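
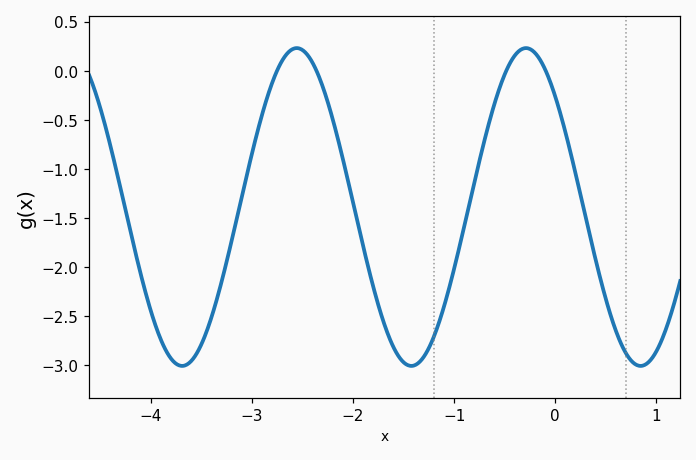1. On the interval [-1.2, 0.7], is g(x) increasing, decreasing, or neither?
neither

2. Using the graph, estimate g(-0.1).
0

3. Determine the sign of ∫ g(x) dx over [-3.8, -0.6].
negative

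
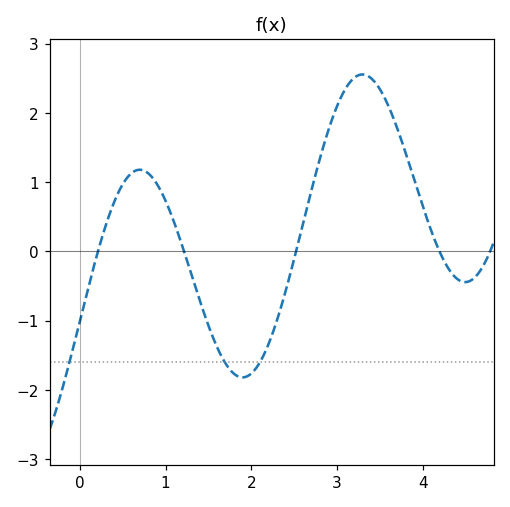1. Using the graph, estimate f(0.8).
1.13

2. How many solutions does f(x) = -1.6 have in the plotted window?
3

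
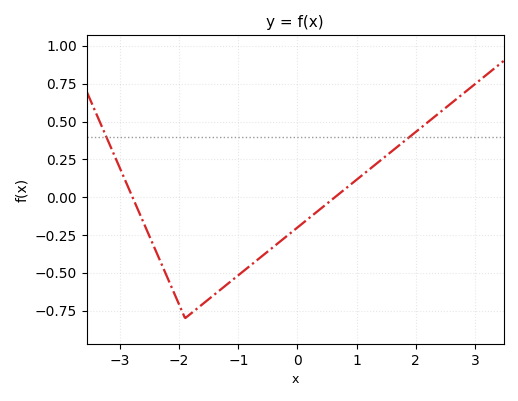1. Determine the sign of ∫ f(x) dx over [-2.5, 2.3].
negative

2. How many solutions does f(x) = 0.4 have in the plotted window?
2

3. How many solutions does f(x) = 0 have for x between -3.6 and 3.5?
2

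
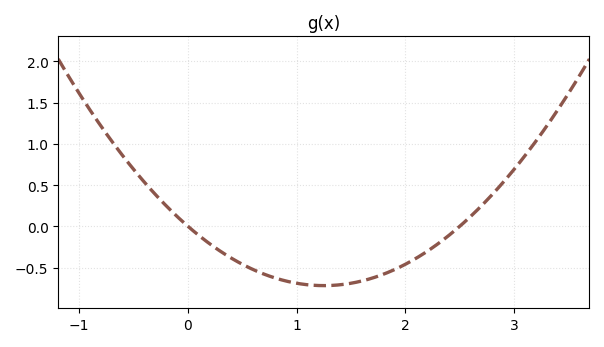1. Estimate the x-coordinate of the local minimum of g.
1.25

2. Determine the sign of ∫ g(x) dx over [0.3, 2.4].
negative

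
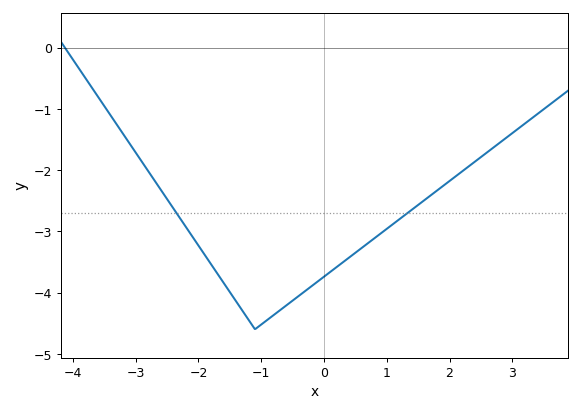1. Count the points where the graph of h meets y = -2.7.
2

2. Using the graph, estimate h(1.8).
-2.33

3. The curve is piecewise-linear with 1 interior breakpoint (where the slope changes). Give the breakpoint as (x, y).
(-1.1, -4.6)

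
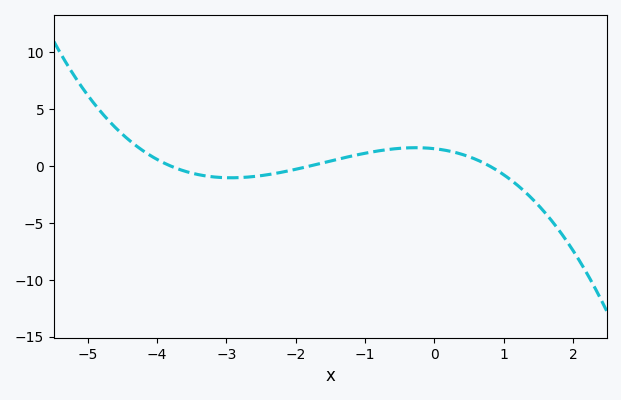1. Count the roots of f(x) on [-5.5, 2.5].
3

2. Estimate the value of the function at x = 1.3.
-2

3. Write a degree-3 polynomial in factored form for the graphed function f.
y = -0.28(x + 3.8)(x + 1.8)(x - 0.8)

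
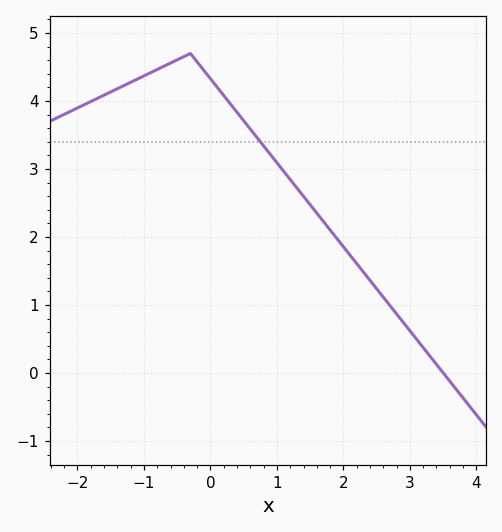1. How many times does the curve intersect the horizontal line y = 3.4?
1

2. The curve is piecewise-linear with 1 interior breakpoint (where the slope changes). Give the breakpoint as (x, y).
(-0.3, 4.7)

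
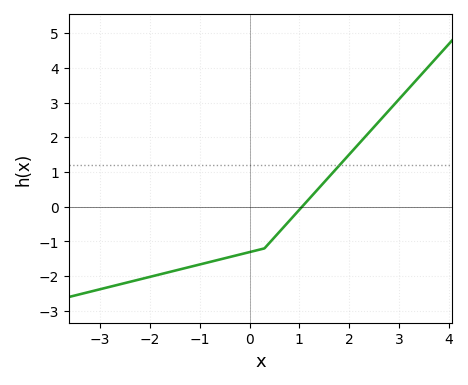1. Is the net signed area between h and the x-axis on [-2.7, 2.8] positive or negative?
negative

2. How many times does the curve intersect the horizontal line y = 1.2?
1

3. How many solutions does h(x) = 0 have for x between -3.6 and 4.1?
1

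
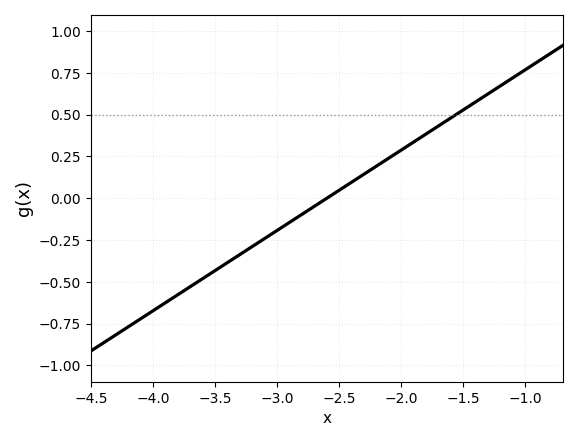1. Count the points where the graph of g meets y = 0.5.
1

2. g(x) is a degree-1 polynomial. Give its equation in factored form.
y = 0.48(x + 2.6)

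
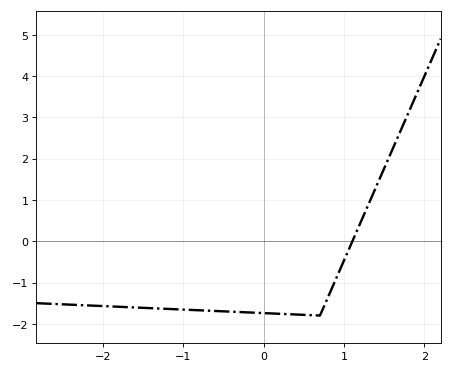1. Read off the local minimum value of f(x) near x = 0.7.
-1.8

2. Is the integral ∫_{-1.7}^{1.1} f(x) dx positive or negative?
negative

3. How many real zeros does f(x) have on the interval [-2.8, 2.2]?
1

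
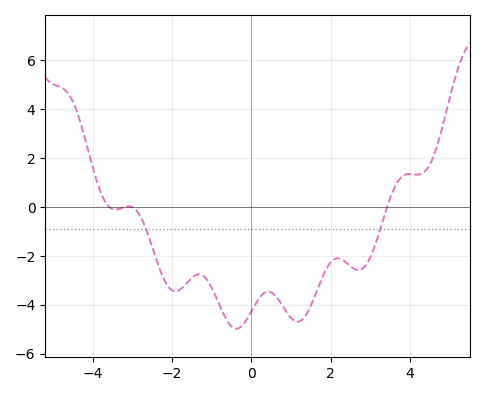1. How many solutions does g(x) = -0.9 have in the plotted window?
2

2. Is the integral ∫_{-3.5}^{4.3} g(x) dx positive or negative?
negative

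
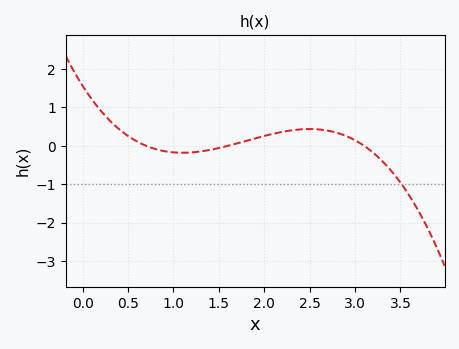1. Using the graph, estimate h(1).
-0.17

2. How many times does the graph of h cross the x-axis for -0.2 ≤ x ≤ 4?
3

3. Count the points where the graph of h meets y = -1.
1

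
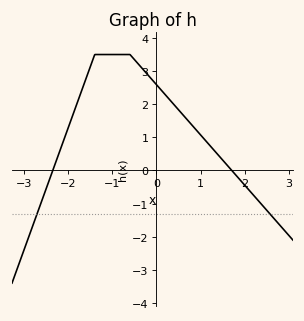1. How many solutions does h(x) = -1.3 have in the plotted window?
2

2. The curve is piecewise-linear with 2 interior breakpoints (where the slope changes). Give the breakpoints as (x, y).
(-1.4, 3.5); (-0.6, 3.5)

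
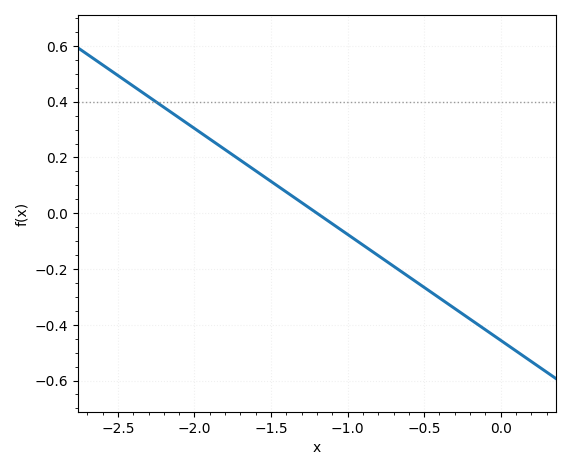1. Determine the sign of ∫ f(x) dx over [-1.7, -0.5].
negative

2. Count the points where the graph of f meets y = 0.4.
1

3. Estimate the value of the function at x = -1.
-0.08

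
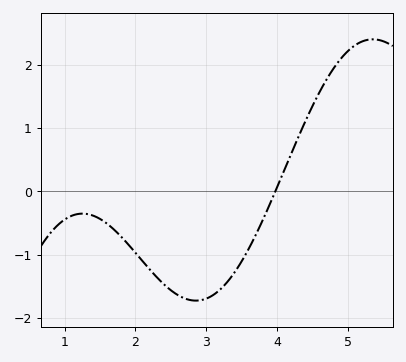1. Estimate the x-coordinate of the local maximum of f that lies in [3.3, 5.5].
5.4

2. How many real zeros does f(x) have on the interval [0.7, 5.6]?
1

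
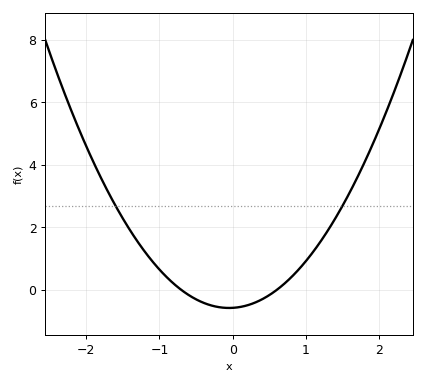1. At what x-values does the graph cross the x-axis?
-0.7, 0.6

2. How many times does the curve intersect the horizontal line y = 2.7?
2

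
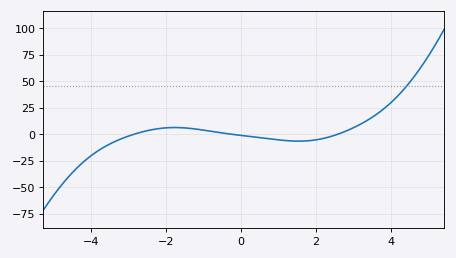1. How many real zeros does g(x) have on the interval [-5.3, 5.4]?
3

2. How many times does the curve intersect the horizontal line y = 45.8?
1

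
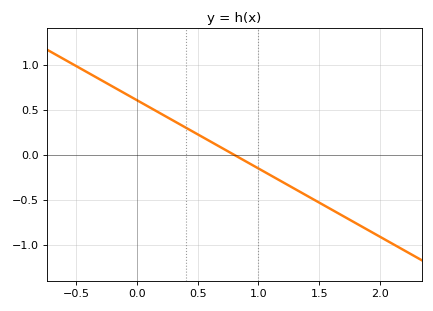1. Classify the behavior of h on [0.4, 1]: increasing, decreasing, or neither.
decreasing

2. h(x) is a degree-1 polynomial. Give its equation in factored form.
y = -0.76(x - 0.8)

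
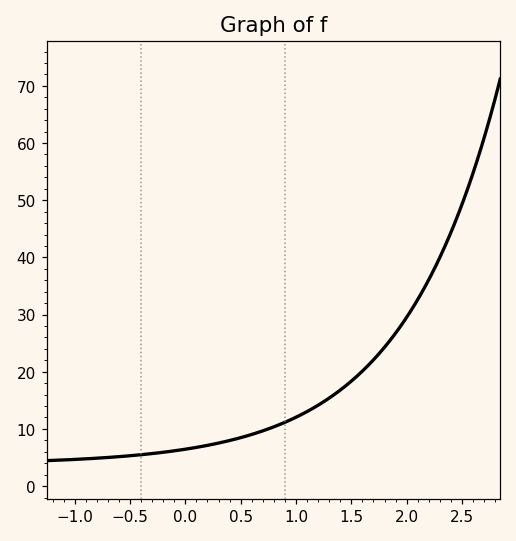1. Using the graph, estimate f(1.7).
22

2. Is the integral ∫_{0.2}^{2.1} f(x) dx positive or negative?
positive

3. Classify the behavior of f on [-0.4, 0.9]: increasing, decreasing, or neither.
increasing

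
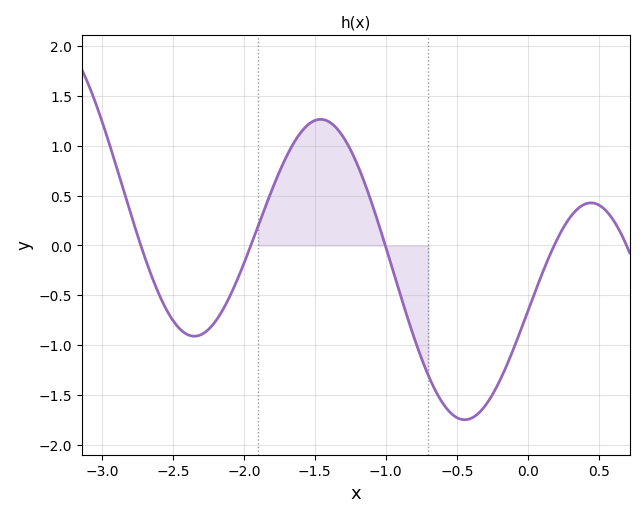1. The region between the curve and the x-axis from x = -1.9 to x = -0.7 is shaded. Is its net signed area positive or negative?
positive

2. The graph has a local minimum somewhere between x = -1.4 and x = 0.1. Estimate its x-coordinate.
-0.4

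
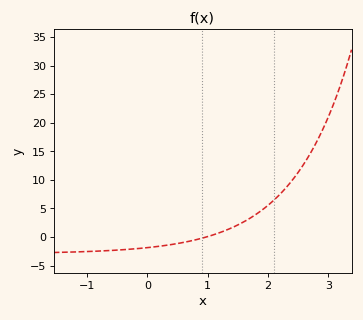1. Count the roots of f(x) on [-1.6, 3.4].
1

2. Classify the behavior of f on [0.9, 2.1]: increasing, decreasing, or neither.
increasing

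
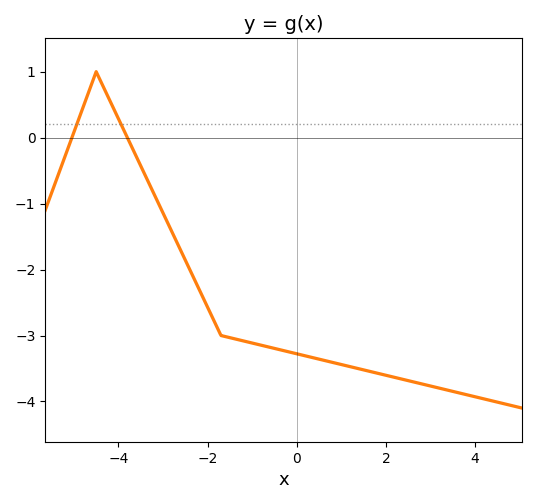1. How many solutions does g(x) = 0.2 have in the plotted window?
2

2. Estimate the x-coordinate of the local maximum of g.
-4.5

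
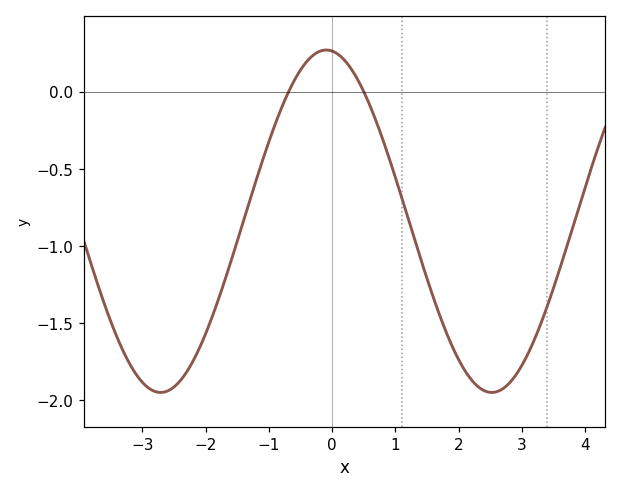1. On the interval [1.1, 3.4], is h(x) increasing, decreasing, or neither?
neither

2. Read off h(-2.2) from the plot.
-1.75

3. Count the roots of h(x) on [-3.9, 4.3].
2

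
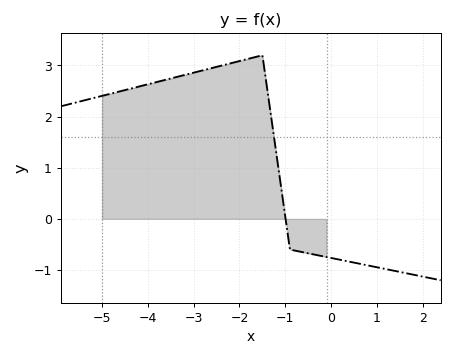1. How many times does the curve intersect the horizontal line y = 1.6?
1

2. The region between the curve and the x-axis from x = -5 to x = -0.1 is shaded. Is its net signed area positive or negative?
positive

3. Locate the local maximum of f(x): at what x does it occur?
-1.5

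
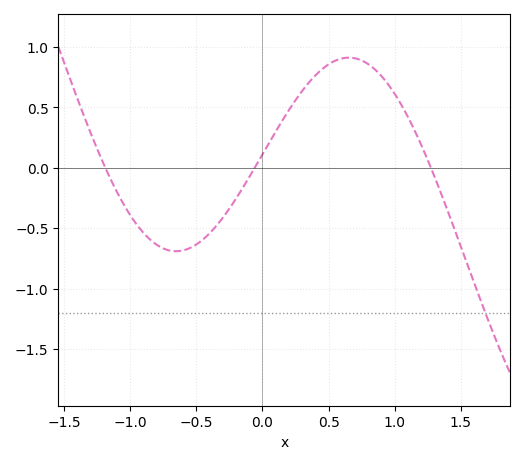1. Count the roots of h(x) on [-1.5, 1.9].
3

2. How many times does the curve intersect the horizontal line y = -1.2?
1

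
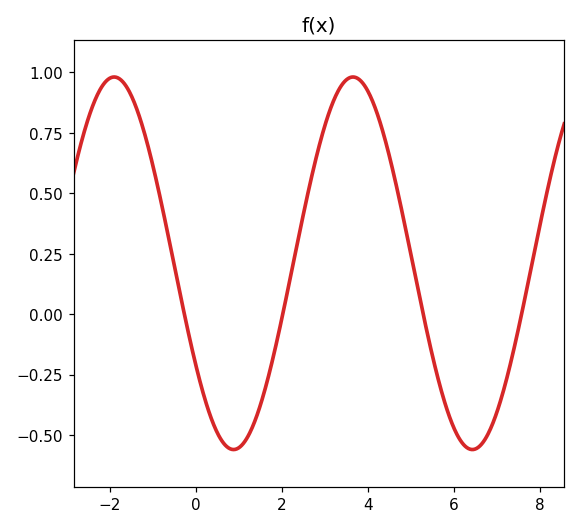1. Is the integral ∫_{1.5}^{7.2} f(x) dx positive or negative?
positive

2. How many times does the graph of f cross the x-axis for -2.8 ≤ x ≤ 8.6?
4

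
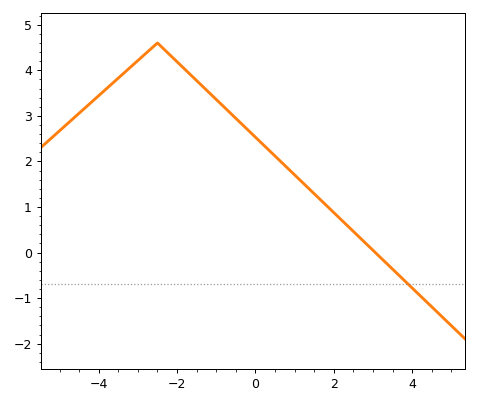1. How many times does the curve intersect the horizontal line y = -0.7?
1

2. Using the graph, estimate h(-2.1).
4.3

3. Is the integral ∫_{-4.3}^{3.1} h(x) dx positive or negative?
positive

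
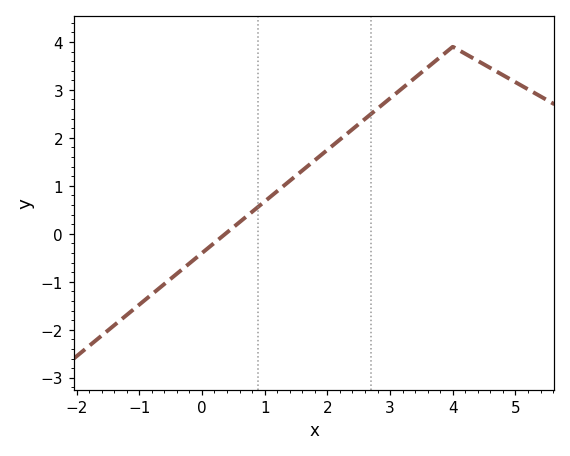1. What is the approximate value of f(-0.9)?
-1.4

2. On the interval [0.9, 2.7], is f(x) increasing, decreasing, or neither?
increasing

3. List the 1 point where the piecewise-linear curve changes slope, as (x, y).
(4, 3.9)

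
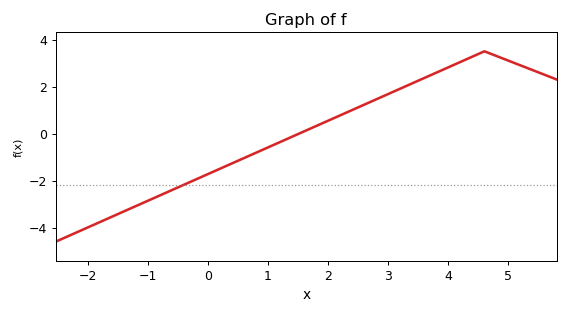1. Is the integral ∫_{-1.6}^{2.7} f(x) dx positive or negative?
negative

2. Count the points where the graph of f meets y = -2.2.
1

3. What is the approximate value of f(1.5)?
-0.02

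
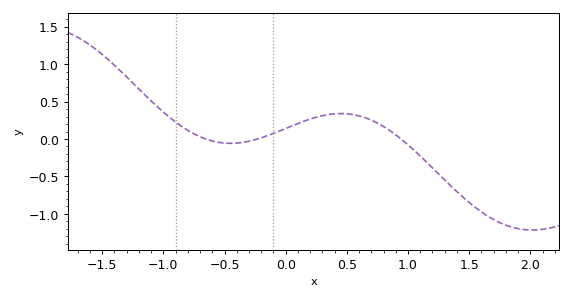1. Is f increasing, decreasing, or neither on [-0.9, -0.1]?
neither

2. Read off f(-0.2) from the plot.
0.015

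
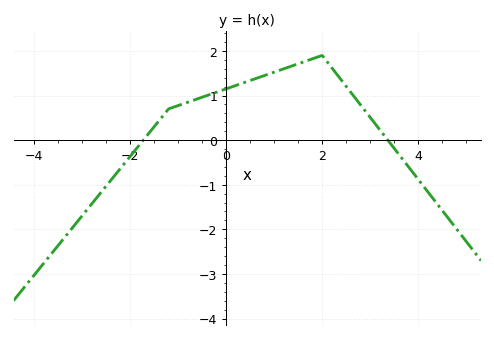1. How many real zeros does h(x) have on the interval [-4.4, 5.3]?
2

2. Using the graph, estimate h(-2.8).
-1.43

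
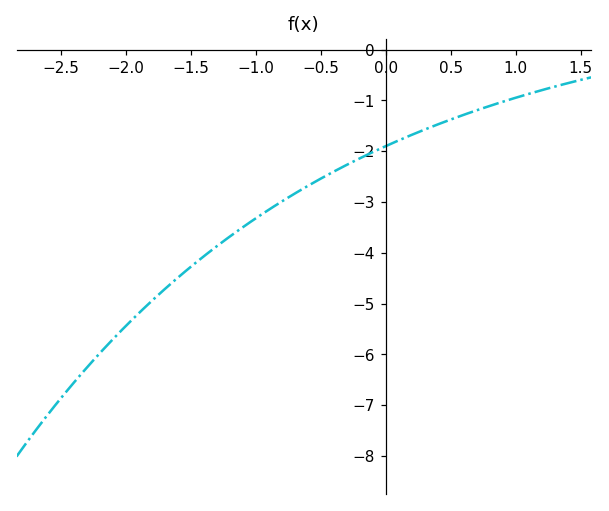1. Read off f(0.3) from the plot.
-1.57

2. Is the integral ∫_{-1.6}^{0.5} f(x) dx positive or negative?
negative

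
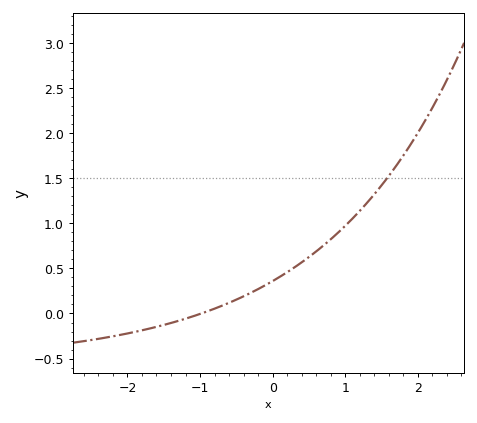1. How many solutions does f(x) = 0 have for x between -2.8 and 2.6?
1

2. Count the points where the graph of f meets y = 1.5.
1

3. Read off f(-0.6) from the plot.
0.119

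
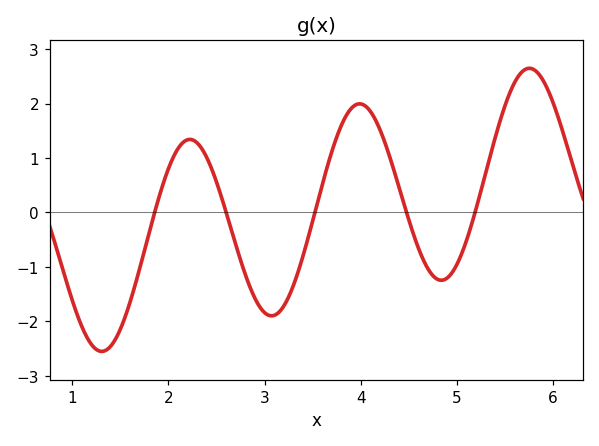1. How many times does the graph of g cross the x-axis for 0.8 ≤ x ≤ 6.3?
5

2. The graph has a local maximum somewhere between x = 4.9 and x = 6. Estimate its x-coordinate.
5.75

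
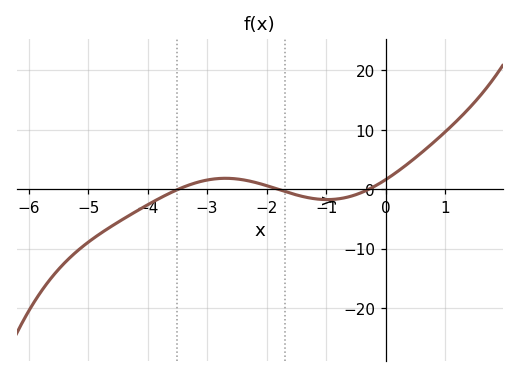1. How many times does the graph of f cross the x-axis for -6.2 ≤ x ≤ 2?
3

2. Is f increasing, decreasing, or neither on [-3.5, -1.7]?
neither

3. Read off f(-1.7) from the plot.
-0.383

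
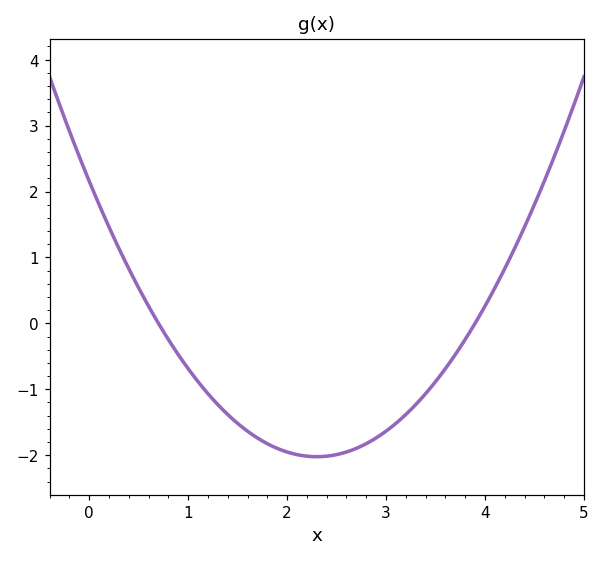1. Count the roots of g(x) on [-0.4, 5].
2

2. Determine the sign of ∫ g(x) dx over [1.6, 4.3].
negative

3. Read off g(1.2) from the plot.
-1.07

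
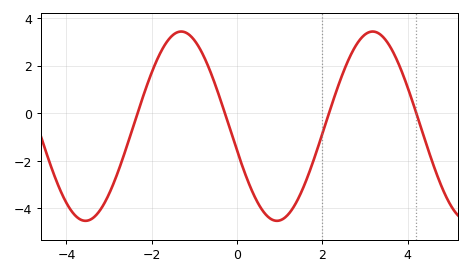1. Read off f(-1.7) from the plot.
2.85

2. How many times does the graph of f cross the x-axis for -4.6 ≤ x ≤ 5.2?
4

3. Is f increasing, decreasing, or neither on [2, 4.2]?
neither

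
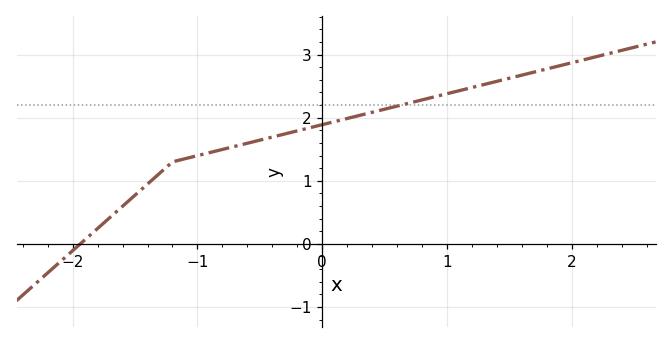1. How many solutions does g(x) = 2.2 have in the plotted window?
1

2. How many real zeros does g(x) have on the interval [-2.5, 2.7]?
1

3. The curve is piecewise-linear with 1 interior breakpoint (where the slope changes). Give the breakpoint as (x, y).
(-1.2, 1.3)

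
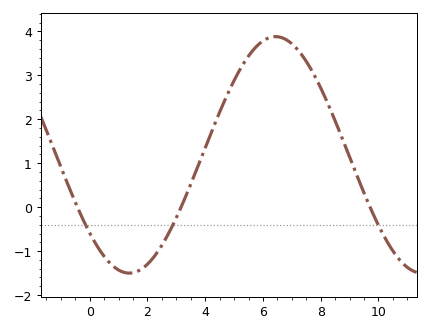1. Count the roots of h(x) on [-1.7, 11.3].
3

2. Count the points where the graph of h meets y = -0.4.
3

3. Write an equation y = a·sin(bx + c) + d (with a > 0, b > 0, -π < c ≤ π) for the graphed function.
y = 2.69sin(0.62x - 2.4) + 1.19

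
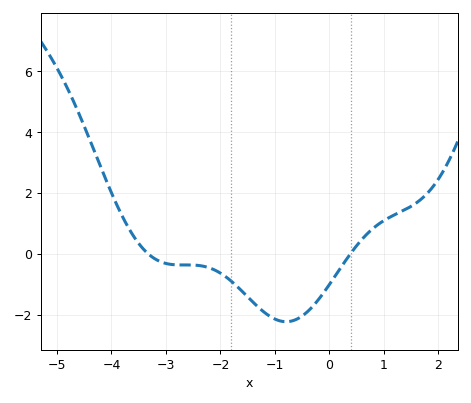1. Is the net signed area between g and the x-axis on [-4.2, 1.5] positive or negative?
negative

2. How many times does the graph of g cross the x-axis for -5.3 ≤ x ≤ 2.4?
2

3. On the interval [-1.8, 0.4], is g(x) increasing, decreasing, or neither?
neither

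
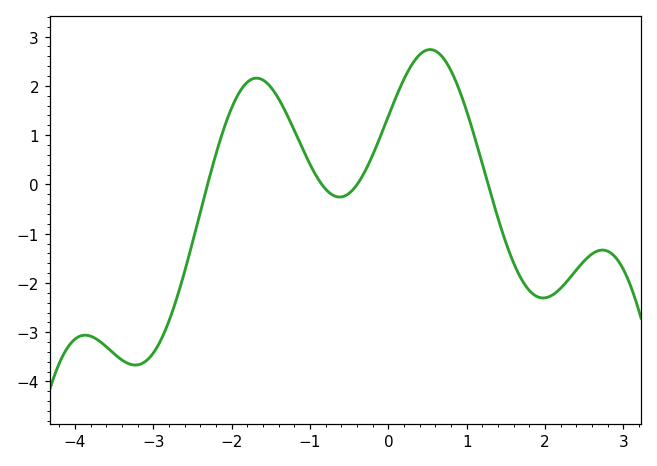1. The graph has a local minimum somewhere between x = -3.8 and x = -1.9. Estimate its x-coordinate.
-3.2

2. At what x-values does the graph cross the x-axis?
-2.4, -0.8, -0.4, 1.2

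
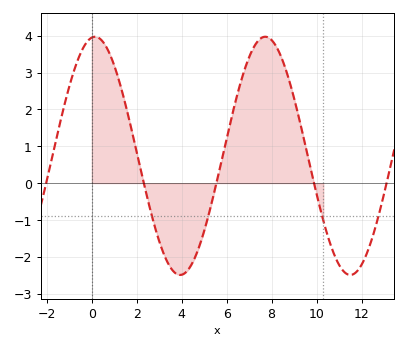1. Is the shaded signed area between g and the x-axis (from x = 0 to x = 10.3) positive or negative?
positive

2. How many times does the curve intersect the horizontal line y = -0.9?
4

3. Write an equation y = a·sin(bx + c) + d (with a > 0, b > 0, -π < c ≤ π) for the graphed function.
y = 3.23sin(0.83x + 1.45) + 0.74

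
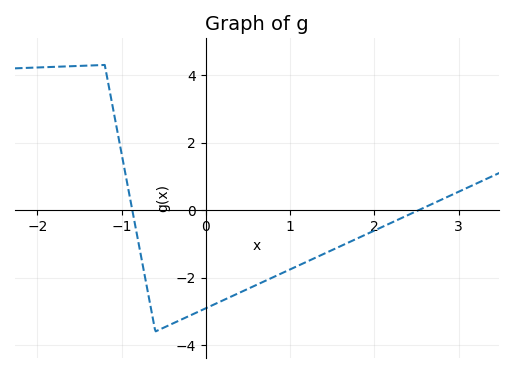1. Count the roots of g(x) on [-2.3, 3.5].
2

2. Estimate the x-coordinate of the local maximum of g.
-1.2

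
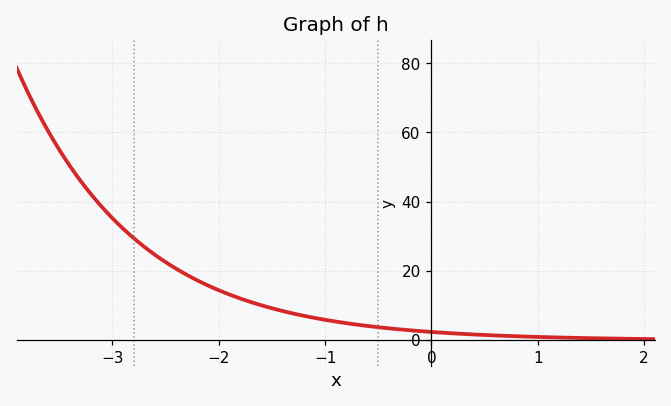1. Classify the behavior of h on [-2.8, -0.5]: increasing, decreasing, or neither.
decreasing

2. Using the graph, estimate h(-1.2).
6.92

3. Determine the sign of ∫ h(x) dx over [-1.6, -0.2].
positive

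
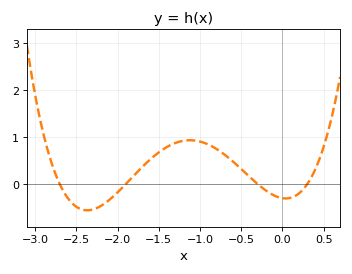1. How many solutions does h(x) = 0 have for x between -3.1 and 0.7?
4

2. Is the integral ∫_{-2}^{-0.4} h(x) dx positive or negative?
positive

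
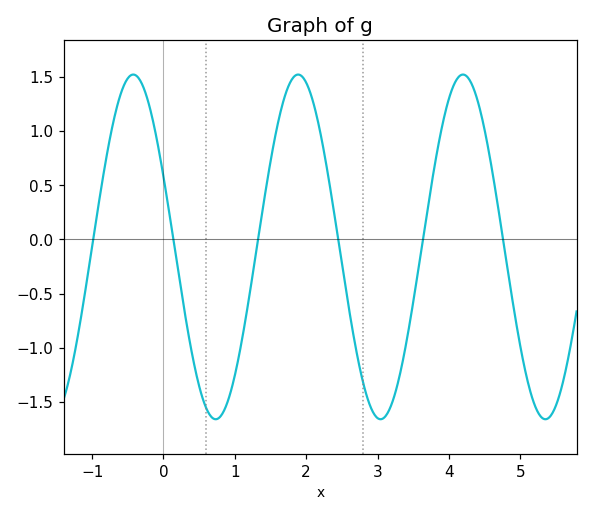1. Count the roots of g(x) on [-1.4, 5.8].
6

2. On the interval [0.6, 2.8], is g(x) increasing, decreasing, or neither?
neither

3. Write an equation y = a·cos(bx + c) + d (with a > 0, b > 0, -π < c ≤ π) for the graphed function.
y = 1.59cos(2.7x + 1.2) - 0.07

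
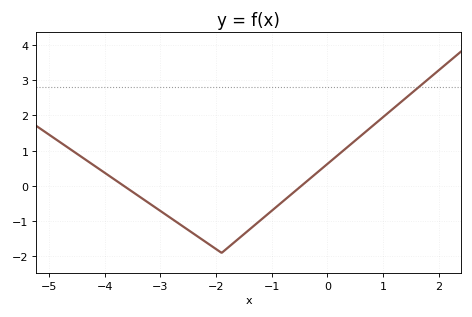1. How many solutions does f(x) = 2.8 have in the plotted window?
1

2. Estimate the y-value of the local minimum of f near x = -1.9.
-1.9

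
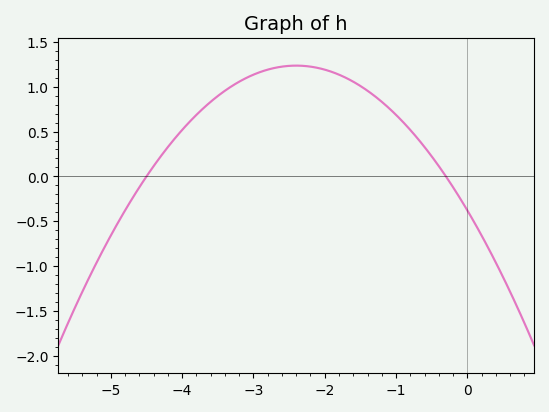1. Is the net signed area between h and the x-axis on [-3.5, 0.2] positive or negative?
positive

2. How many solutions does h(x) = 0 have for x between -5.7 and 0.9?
2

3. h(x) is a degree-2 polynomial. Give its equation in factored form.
y = -0.28(x + 4.5)(x + 0.3)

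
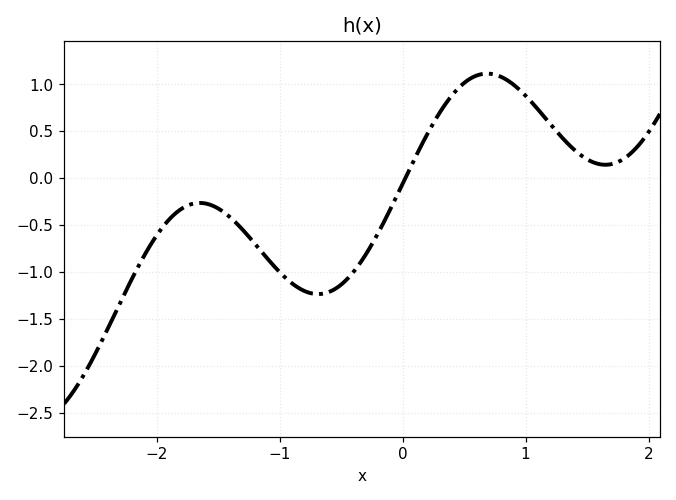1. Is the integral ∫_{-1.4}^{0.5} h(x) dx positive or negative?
negative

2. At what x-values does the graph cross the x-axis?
0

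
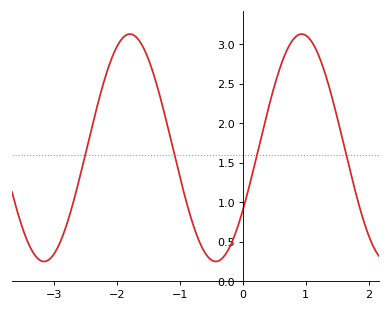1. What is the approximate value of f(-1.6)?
2.99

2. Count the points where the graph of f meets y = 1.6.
4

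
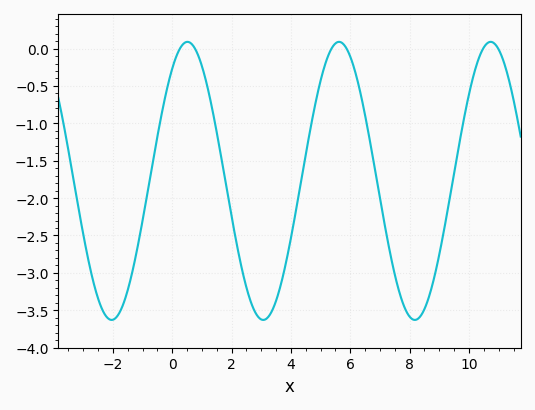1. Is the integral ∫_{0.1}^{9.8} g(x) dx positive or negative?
negative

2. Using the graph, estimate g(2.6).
-3.33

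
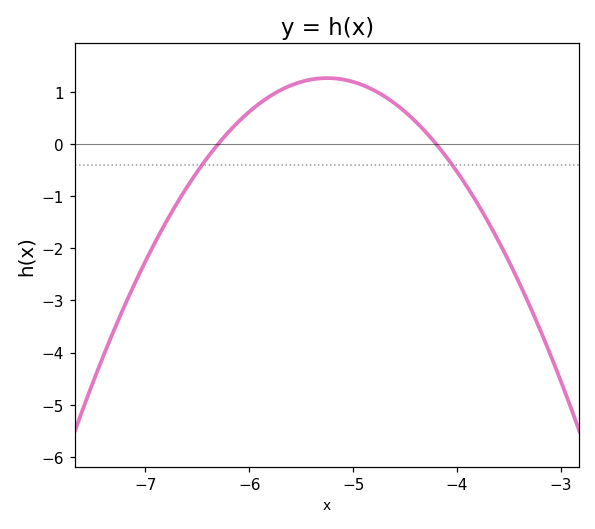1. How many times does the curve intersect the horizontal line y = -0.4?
2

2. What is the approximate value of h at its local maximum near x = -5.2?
1.27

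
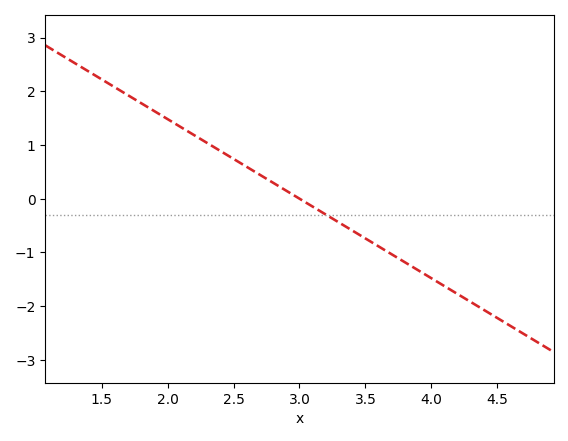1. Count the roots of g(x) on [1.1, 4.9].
1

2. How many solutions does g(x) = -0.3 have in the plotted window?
1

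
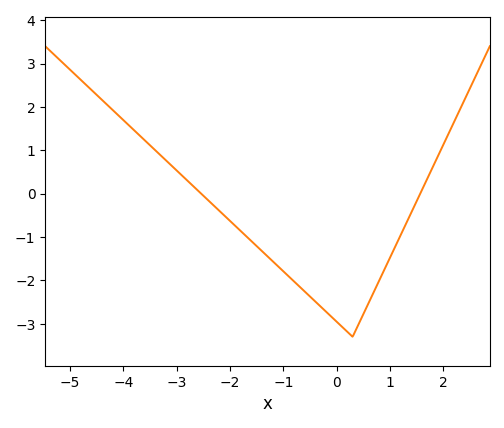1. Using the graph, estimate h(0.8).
-2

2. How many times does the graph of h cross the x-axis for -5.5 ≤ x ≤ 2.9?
2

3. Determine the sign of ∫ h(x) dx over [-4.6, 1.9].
negative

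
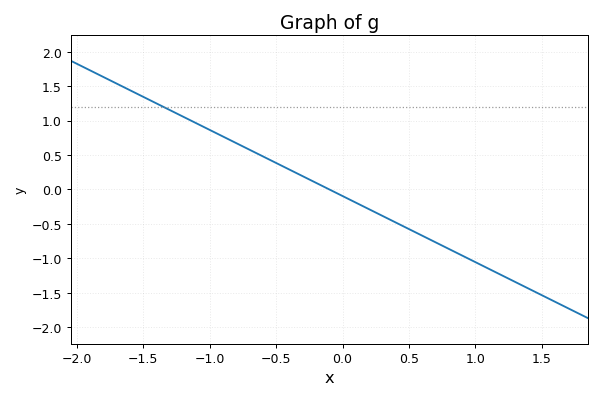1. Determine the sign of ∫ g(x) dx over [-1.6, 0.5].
positive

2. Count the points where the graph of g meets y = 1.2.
1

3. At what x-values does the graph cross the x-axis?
-0.1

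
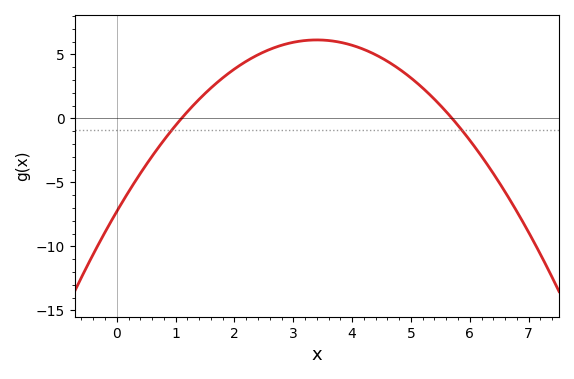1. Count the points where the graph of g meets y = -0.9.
2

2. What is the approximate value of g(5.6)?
0.5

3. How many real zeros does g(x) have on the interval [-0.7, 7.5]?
2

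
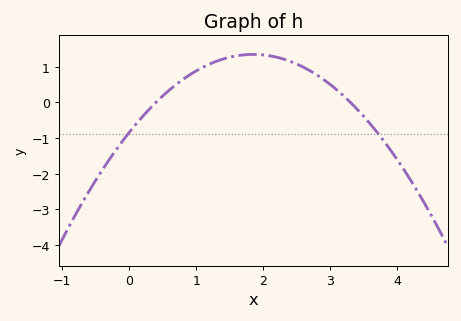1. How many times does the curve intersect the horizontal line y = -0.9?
2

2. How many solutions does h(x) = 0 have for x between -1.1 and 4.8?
2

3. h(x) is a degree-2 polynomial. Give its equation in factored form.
y = -0.64(x - 0.4)(x - 3.3)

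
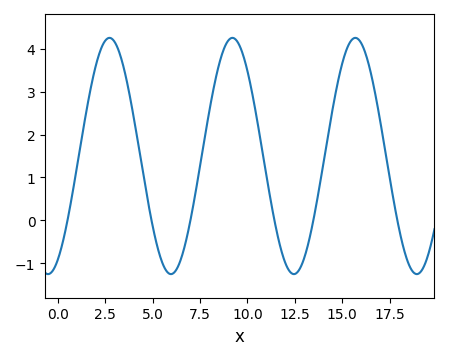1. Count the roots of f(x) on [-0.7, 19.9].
6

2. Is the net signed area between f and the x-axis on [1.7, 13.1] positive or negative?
positive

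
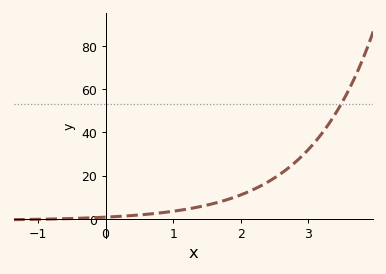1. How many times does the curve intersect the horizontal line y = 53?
1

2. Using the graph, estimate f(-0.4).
0.214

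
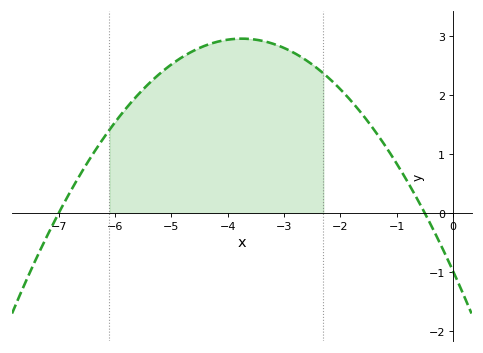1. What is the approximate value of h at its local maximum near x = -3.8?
3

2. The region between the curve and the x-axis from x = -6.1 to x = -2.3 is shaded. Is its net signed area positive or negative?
positive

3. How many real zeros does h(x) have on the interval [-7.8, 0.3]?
2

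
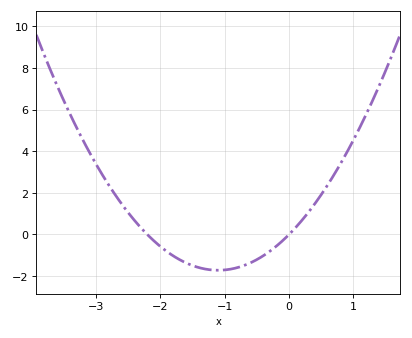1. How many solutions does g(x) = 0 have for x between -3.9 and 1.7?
2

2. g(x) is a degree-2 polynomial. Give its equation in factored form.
y = 1.42(x + 2.2)(x - 0)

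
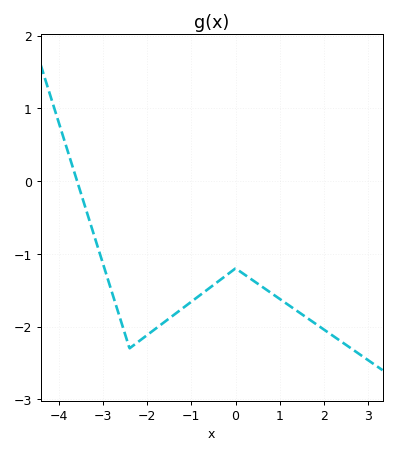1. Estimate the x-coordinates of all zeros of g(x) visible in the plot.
-3.59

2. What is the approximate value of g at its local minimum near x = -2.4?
-2.3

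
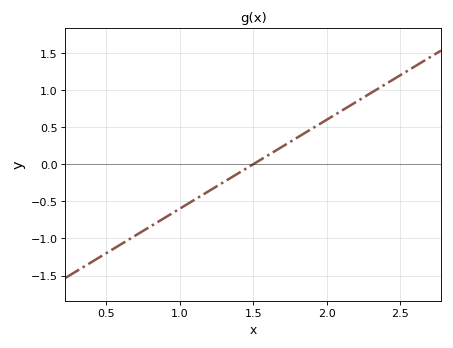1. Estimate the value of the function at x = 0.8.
-0.84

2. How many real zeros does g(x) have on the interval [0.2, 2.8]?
1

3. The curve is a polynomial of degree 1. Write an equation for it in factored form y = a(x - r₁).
y = 1.2(x - 1.5)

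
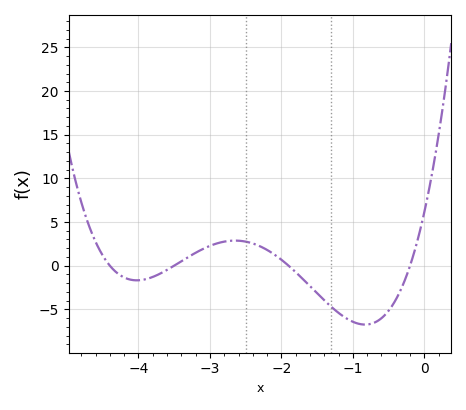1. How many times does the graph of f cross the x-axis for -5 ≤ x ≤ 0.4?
4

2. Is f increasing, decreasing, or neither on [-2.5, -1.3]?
decreasing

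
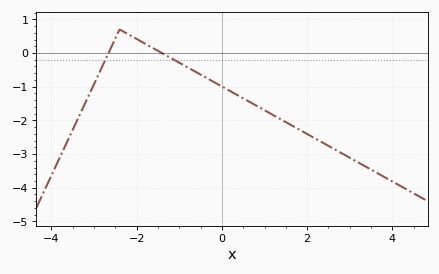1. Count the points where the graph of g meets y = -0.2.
2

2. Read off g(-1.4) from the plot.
0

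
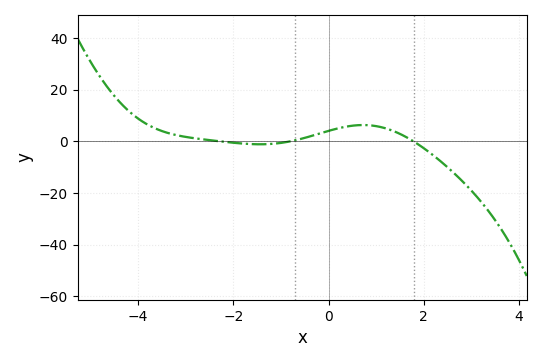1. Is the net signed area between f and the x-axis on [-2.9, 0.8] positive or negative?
positive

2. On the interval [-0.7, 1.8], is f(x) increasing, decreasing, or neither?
neither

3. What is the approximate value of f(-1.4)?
-2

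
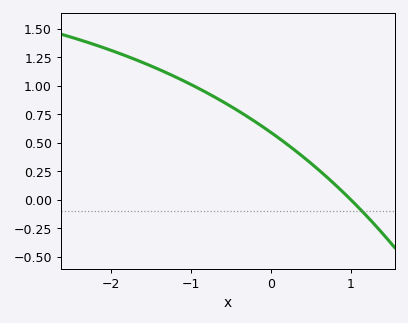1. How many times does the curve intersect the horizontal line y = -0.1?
1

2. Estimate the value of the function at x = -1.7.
1.25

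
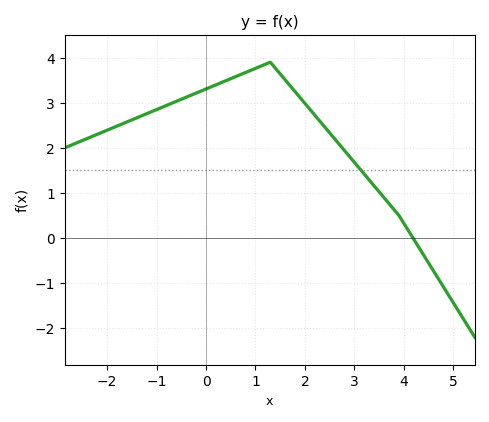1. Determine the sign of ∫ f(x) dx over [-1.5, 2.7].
positive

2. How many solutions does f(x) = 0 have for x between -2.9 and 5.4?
1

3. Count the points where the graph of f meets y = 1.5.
1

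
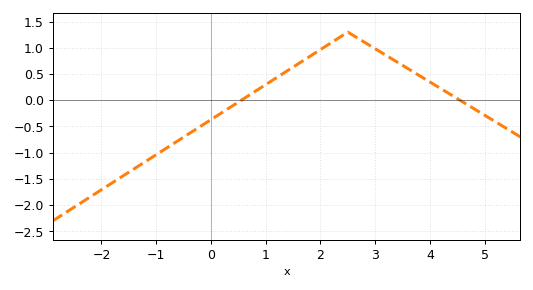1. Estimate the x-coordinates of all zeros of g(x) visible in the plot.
0.6, 4.6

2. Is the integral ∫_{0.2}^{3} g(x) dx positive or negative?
positive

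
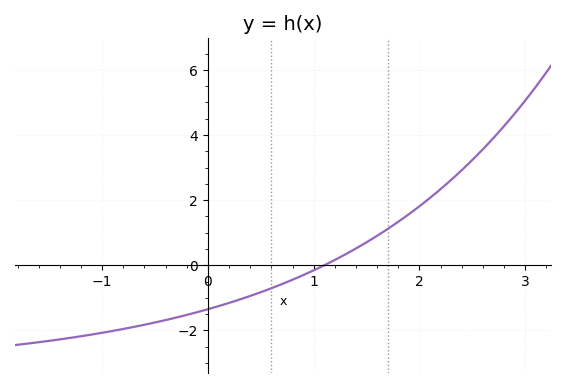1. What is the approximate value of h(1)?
-0.156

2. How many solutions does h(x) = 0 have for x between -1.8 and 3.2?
1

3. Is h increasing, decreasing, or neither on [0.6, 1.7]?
increasing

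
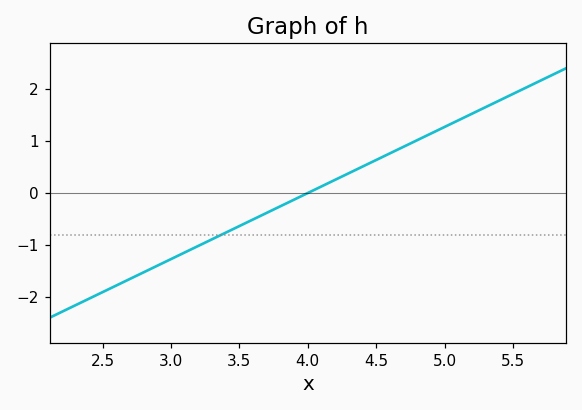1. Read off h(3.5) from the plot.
-0.6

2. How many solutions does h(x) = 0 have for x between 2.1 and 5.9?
1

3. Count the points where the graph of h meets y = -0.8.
1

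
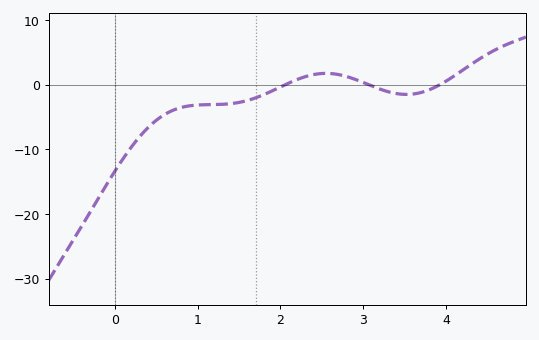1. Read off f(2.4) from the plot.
2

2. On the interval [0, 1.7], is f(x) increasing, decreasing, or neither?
increasing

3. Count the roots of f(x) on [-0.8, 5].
3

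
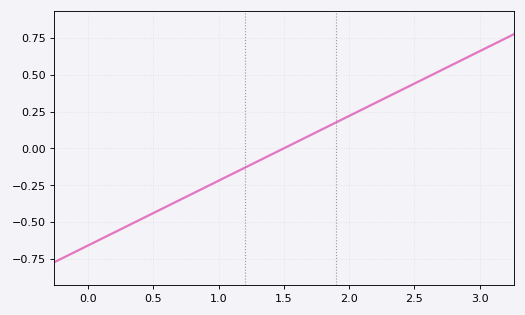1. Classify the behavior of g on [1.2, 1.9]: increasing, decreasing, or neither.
increasing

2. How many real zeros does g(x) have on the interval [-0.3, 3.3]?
1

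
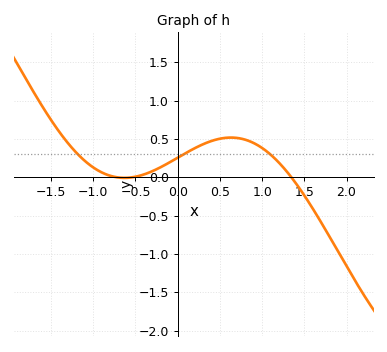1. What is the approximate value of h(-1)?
0.129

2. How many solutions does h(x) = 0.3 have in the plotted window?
3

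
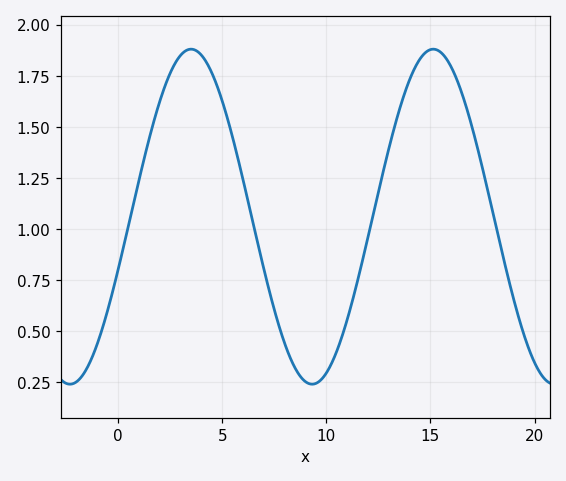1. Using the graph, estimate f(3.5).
1.88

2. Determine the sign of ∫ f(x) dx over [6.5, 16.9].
positive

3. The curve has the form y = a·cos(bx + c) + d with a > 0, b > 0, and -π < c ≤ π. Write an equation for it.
y = 0.82cos(0.54x - 1.89) + 1.06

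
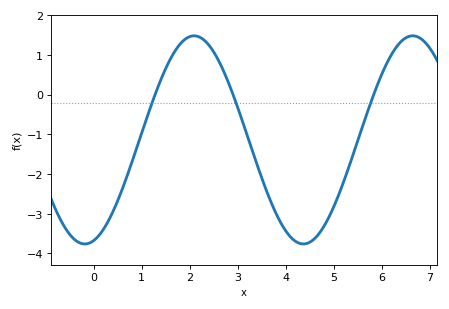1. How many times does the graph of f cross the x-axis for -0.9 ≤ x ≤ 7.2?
3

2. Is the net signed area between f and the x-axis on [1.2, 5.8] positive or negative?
negative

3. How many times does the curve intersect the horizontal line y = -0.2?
3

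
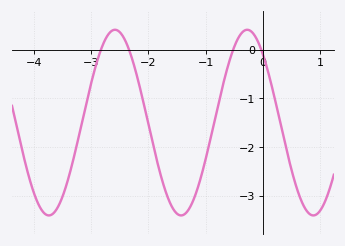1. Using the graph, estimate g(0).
-0.1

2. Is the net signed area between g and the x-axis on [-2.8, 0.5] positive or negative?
negative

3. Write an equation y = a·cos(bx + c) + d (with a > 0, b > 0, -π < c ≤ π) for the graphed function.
y = 1.91cos(2.7x + 0.74) - 1.5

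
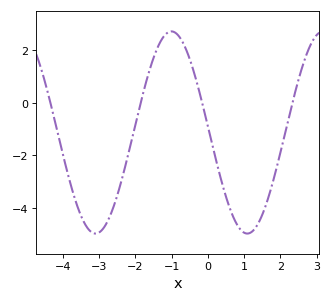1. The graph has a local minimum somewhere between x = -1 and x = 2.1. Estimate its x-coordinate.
1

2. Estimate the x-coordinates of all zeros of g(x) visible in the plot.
-4.4, -1.8, -0.2, 2.4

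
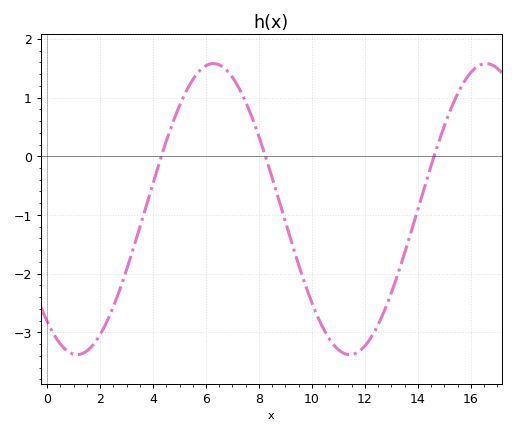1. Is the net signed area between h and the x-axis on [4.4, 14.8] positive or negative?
negative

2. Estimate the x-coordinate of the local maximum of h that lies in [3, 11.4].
6.2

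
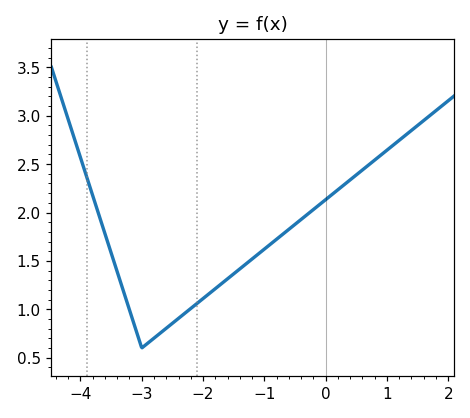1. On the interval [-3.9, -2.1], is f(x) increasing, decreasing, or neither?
neither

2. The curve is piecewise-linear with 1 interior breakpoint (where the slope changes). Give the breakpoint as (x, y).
(-3, 0.6)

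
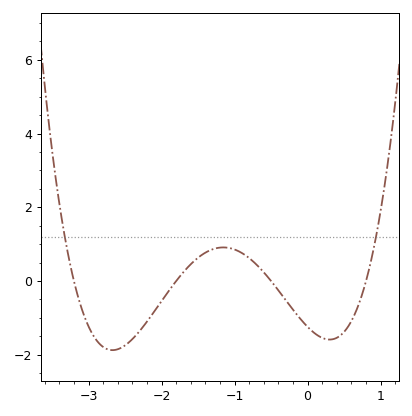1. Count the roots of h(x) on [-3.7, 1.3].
4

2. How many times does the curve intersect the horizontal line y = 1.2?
2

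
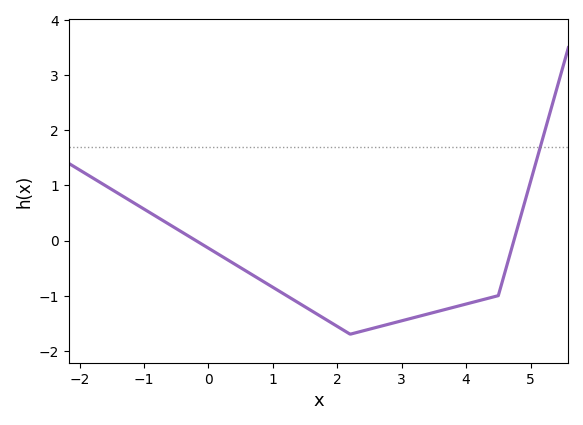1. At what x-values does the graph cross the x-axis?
-0.2, 4.8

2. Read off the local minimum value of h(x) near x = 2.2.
-1.7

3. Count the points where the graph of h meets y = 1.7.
1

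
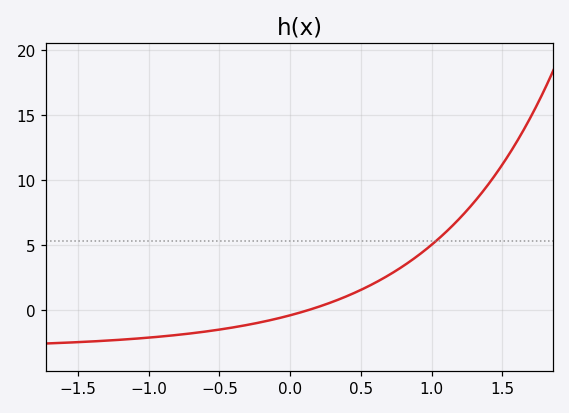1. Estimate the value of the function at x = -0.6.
-1.69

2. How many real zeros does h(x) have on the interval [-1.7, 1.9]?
1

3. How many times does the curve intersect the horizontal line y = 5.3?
1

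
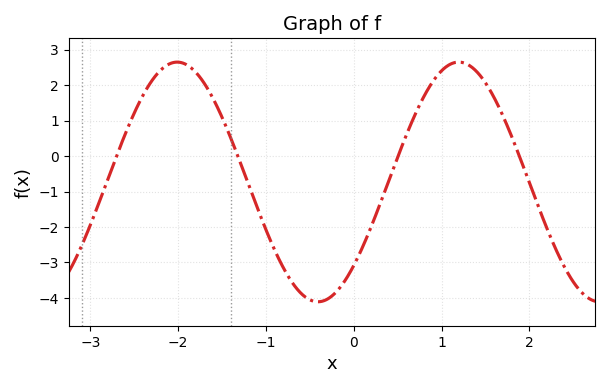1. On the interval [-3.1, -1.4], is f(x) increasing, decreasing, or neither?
neither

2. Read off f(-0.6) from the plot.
-3.9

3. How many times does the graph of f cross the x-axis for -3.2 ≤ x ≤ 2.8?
4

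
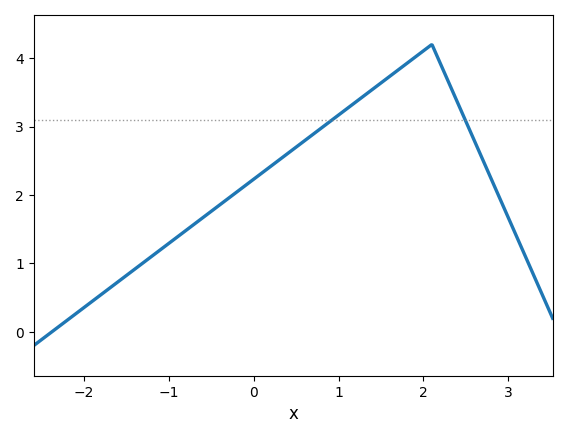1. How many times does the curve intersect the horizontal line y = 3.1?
2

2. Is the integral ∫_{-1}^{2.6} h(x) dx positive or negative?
positive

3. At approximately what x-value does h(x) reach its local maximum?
2.1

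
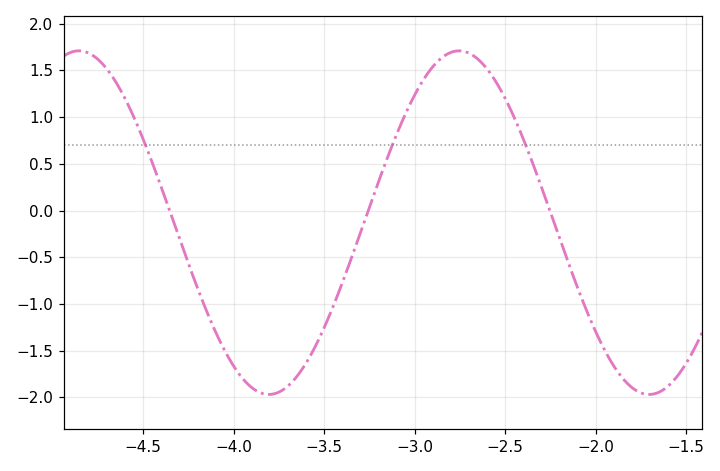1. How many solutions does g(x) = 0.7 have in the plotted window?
3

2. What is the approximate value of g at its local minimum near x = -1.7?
-1.97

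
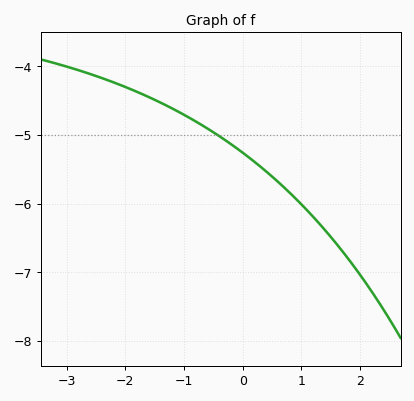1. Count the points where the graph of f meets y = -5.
1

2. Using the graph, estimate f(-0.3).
-5.1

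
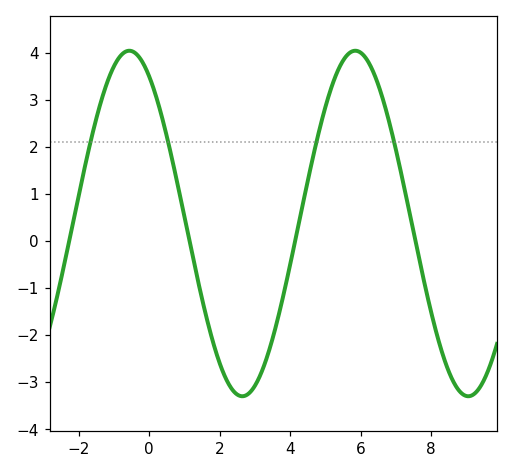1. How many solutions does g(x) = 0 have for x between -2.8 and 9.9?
4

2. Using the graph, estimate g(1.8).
-2.1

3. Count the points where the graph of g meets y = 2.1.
4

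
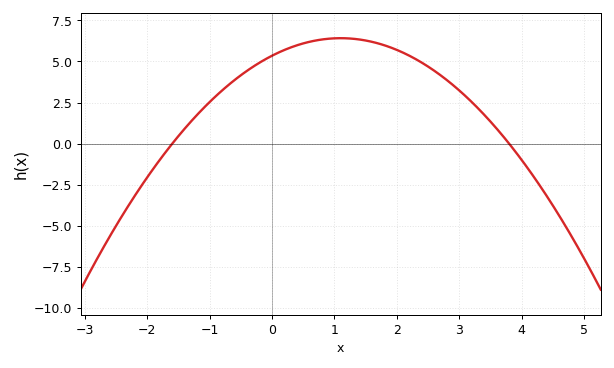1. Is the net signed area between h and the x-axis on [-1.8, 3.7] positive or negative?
positive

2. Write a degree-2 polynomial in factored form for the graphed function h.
y = -0.88(x + 1.6)(x - 3.8)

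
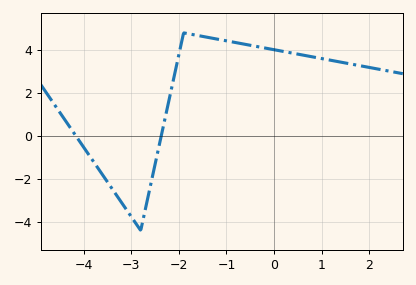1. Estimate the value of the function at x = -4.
-0.6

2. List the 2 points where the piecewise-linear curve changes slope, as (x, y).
(-2.8, -4.4); (-1.9, 4.8)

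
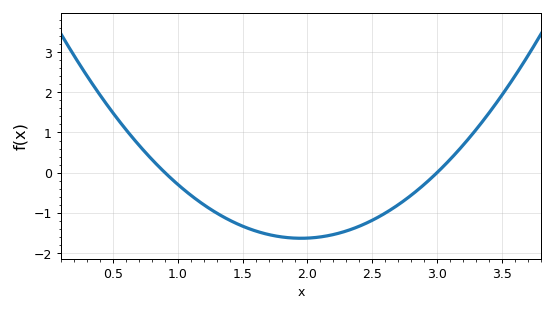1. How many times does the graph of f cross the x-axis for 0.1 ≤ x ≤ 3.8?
2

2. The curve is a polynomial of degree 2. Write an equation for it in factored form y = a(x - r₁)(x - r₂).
y = 1.48(x - 0.9)(x - 3)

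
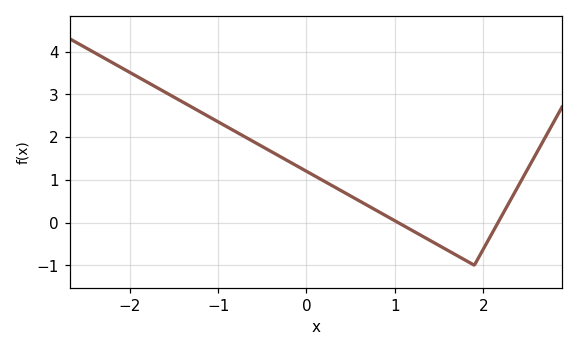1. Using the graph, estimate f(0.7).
0.4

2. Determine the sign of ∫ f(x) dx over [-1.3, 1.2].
positive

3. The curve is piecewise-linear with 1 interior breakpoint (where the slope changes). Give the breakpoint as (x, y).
(1.9, -1)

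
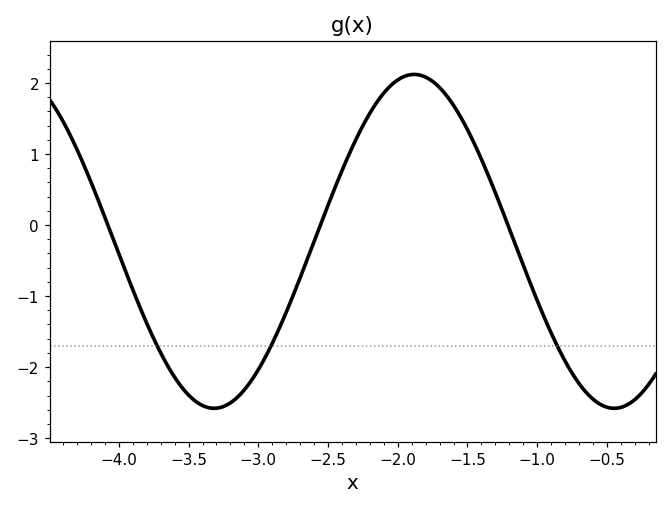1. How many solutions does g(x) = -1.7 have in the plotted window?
3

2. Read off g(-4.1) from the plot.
0.1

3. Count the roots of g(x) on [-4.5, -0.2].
3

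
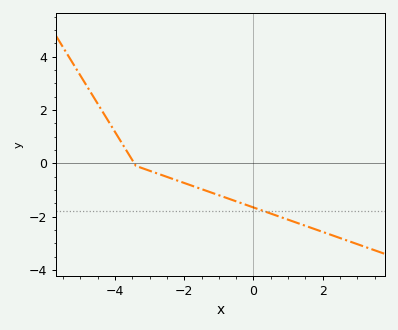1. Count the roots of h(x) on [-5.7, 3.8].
1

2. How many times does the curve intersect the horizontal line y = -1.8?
1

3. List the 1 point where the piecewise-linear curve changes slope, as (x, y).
(-3.4, -0.1)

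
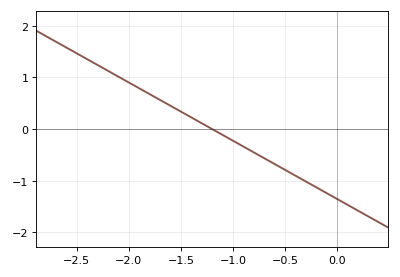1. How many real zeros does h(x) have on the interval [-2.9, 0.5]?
1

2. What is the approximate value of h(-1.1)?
-0.113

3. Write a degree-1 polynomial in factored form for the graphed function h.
y = -1.13(x + 1.2)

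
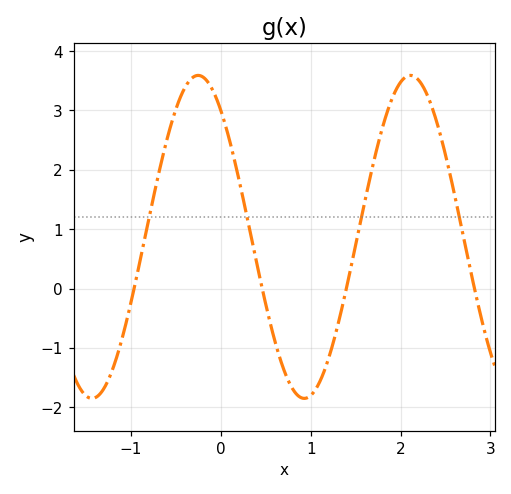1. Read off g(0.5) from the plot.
-0.3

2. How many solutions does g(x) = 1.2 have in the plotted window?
4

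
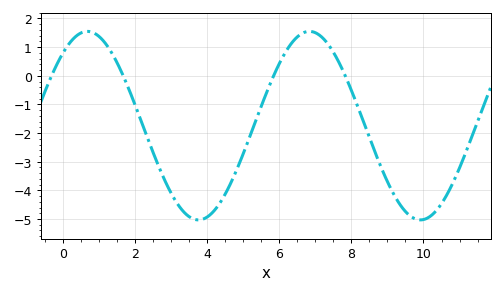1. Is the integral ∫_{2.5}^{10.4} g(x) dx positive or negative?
negative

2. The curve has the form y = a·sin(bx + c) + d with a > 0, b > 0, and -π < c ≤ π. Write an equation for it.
y = 3.29sin(1x + 0.88) - 1.74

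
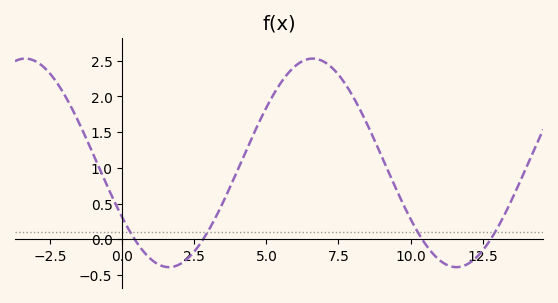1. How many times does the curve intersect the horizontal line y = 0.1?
4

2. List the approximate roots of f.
0.431, 2.81, 10.4, 12.8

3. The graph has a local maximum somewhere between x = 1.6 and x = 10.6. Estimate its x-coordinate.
6.61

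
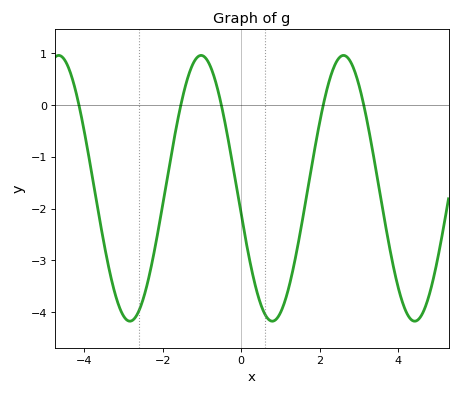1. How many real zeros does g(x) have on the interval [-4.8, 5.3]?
5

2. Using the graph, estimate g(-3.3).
-3.4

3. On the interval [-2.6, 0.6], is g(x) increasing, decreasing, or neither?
neither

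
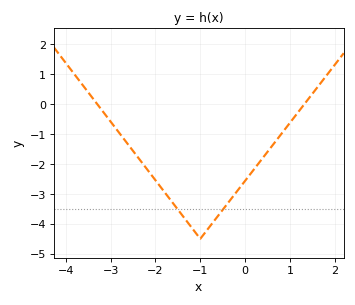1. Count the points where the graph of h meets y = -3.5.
2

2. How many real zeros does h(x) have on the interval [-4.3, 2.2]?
2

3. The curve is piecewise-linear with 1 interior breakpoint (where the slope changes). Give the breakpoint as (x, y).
(-1, -4.5)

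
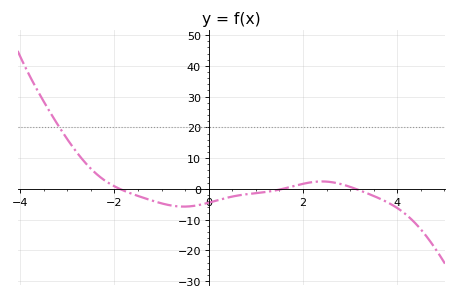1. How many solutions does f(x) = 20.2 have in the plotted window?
1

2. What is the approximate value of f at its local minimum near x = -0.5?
-5.79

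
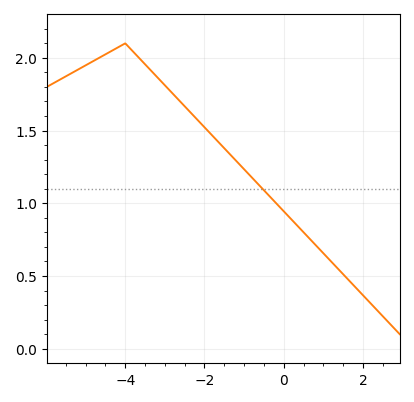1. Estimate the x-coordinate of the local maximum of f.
-4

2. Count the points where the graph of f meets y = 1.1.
1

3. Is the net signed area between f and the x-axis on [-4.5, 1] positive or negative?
positive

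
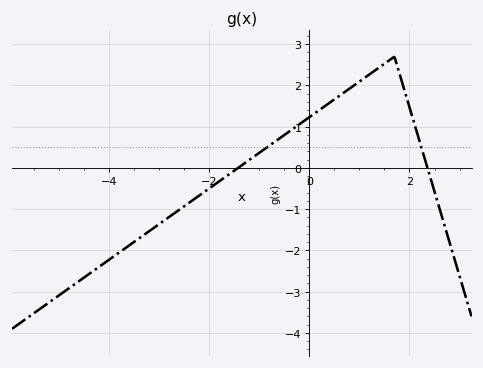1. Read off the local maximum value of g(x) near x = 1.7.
2.7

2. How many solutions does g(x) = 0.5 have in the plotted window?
2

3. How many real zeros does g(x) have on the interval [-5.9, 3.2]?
2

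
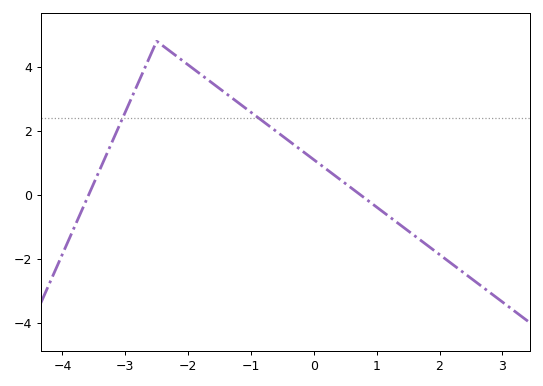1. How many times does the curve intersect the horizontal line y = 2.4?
2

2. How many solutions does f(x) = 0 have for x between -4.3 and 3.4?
2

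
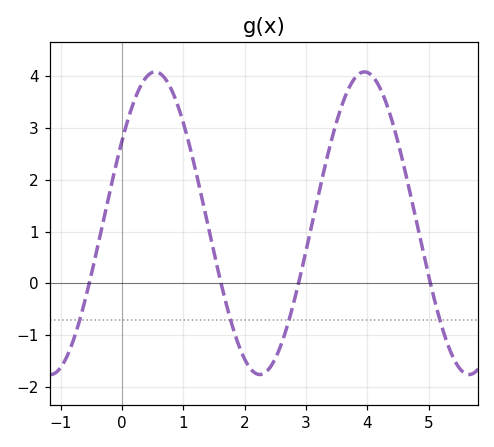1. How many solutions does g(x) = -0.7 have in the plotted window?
4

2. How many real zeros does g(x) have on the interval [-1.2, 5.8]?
4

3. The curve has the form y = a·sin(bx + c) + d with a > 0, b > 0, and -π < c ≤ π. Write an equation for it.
y = 2.92sin(1.84x + 0.582) + 1.16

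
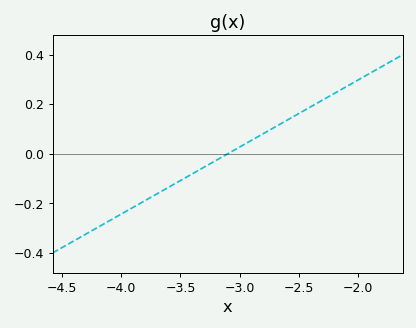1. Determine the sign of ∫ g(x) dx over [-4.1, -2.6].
negative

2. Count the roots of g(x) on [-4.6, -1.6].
1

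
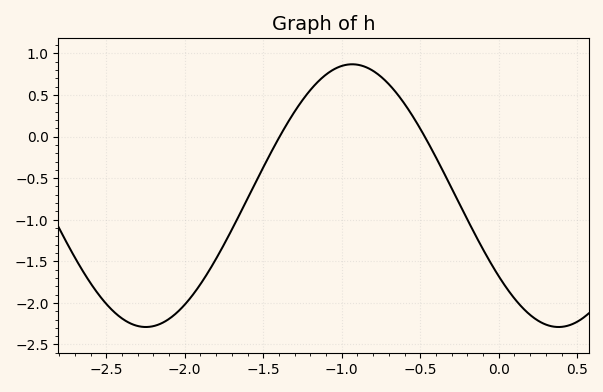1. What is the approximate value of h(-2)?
-2.02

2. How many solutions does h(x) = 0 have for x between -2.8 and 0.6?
2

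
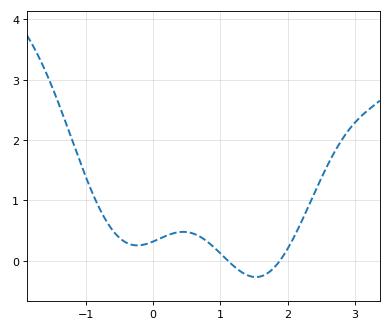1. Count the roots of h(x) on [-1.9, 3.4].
2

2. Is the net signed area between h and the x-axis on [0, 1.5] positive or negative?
positive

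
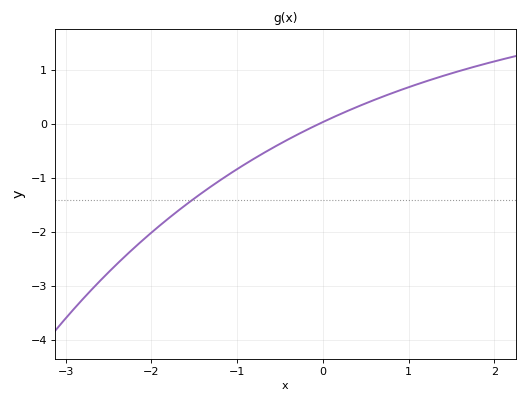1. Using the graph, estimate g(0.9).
0.629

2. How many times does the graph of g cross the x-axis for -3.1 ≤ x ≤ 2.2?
1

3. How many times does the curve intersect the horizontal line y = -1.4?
1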